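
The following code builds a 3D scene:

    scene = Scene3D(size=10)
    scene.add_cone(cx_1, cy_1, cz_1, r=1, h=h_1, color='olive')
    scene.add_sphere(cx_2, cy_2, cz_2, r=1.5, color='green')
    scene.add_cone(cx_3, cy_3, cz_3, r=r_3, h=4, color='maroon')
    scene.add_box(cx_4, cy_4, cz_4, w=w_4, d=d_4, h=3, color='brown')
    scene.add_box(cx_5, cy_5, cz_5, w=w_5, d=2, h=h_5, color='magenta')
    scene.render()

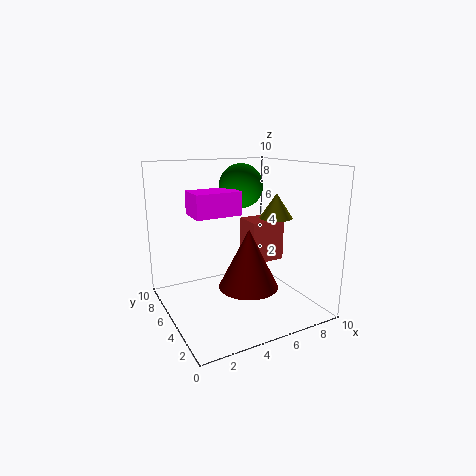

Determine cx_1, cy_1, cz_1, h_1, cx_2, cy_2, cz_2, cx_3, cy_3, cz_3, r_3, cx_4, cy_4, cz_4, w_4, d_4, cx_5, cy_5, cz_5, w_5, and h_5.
cx_1 = 6
cy_1 = 2
cz_1 = 7
h_1 = 1.5
cx_2 = 5.5
cy_2 = 5.5
cz_2 = 8.5
cx_3 = 5
cy_3 = 3.5
cz_3 = 2
r_3 = 2
cx_4 = 6
cy_4 = 4.5
cz_4 = 3
w_4 = 2.5
d_4 = 2
cx_5 = 1.5
cy_5 = 3.5
cz_5 = 7
w_5 = 3
h_5 = 1.5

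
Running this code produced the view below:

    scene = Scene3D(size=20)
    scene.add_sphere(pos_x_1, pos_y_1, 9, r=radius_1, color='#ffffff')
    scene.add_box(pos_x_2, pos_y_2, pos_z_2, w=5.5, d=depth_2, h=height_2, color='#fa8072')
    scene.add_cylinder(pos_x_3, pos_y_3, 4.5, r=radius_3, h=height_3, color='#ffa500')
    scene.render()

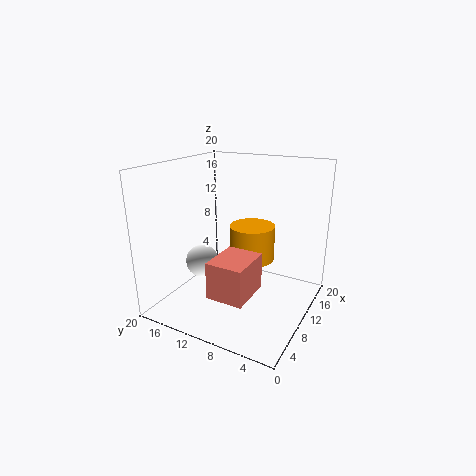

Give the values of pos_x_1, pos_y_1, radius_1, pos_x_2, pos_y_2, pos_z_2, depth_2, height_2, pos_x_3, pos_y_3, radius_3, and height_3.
pos_x_1 = 3.5; pos_y_1 = 11.5; radius_1 = 2; pos_x_2 = 0.5; pos_y_2 = 4.5; pos_z_2 = 6; depth_2 = 4.5; height_2 = 4.5; pos_x_3 = 15.5; pos_y_3 = 10.5; radius_3 = 3.5; height_3 = 5.5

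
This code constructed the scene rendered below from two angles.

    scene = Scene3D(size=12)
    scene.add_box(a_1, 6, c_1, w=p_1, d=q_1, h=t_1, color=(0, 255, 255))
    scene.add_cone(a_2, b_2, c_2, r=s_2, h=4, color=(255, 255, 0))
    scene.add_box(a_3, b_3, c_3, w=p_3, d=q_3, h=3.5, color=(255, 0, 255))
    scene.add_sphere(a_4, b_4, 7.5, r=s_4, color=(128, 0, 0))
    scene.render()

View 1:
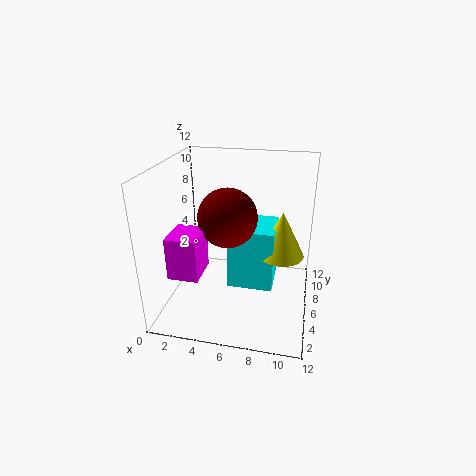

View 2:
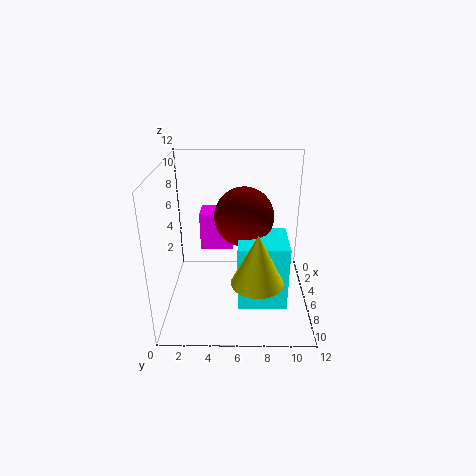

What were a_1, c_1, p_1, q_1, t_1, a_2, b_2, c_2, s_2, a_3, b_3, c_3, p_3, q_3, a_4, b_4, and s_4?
a_1 = 5
c_1 = 1
p_1 = 4
q_1 = 4
t_1 = 5.5
a_2 = 9.5
b_2 = 7.5
c_2 = 4
s_2 = 2
a_3 = 1
b_3 = 2.5
c_3 = 3.5
p_3 = 2.5
q_3 = 3
a_4 = 5
b_4 = 6.5
s_4 = 2.5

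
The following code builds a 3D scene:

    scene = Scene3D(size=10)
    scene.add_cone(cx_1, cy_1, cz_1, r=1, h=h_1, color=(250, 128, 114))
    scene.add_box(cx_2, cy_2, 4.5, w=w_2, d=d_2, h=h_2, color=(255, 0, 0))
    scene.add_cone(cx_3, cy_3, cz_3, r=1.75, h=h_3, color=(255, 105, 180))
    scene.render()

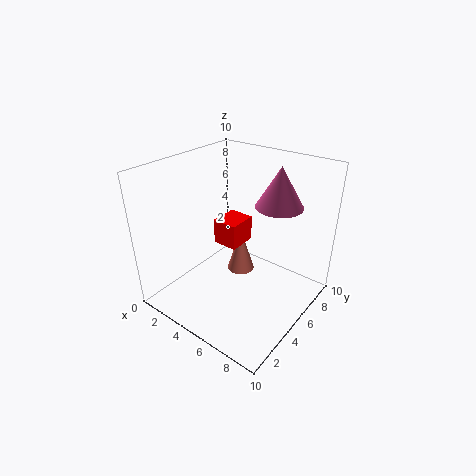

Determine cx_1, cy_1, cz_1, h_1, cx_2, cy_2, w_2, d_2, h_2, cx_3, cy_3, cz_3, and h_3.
cx_1 = 4.5, cy_1 = 6, cz_1 = 1.75, h_1 = 3.25, cx_2 = 3.5, cy_2 = 4.25, w_2 = 1.75, d_2 = 2, h_2 = 1.75, cx_3 = 6.25, cy_3 = 8.25, cz_3 = 6.5, h_3 = 3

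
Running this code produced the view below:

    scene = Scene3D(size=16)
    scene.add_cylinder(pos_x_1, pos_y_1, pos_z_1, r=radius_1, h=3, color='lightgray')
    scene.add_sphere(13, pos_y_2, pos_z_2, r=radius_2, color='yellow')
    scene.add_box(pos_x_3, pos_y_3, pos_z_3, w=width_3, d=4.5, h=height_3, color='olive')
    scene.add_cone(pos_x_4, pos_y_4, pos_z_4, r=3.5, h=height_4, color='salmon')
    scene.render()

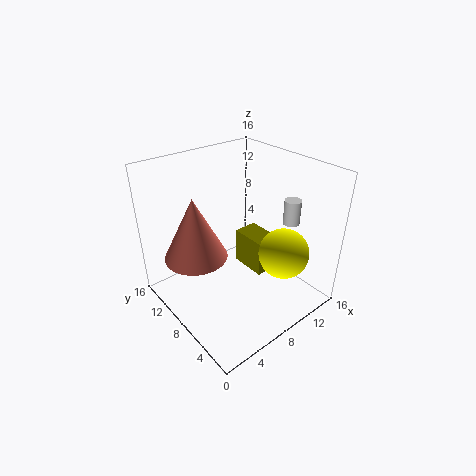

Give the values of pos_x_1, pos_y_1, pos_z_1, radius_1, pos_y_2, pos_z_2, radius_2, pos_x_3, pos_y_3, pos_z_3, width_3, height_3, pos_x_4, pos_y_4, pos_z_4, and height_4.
pos_x_1 = 15; pos_y_1 = 6.5; pos_z_1 = 8; radius_1 = 1; pos_y_2 = 5.5; pos_z_2 = 5; radius_2 = 3; pos_x_3 = 11; pos_y_3 = 7.5; pos_z_3 = 1.5; width_3 = 3; height_3 = 4.5; pos_x_4 = 4; pos_y_4 = 10.5; pos_z_4 = 6; height_4 = 7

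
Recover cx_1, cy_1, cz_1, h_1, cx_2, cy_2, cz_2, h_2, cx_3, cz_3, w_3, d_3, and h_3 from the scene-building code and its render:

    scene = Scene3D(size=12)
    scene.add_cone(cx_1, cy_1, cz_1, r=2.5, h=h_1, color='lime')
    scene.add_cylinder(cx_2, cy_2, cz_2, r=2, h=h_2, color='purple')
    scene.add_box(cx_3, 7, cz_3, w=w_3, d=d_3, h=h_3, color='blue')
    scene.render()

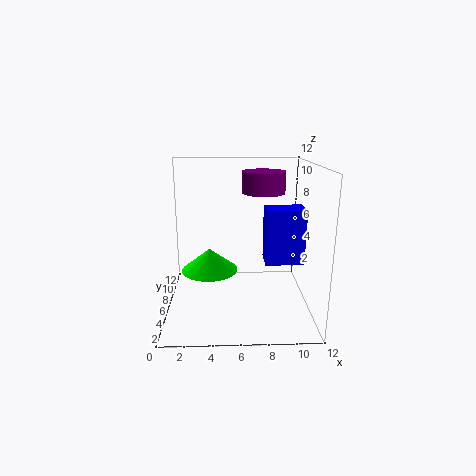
cx_1 = 3.5, cy_1 = 7.5, cz_1 = 2.5, h_1 = 2, cx_2 = 8.5, cy_2 = 10, cz_2 = 9, h_2 = 2, cx_3 = 8.5, cz_3 = 3, w_3 = 3.5, d_3 = 2.5, h_3 = 5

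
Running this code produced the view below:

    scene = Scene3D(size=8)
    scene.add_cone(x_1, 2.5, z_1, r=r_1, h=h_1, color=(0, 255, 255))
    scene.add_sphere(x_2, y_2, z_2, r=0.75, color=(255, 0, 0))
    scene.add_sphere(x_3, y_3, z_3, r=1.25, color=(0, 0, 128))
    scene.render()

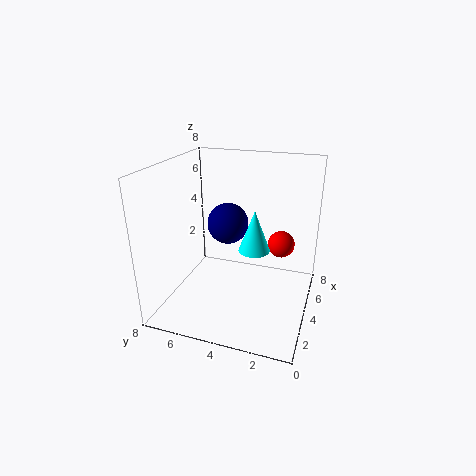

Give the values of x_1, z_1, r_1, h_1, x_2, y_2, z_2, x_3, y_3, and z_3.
x_1 = 2
z_1 = 4.5
r_1 = 0.75
h_1 = 2
x_2 = 5
y_2 = 1.75
z_2 = 3.5
x_3 = 5.75
y_3 = 5.25
z_3 = 4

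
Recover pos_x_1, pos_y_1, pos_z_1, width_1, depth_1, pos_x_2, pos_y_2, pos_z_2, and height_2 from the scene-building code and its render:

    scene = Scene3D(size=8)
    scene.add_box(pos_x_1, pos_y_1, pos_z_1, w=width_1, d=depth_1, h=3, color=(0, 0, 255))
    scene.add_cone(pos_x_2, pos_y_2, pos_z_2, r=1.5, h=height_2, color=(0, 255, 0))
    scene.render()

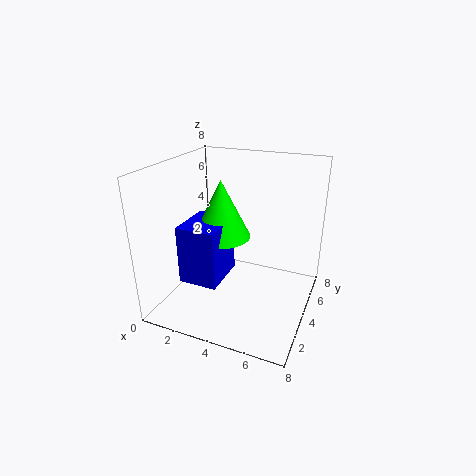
pos_x_1 = 2; pos_y_1 = 1; pos_z_1 = 2.5; width_1 = 2; depth_1 = 2.5; pos_x_2 = 3.5; pos_y_2 = 3; pos_z_2 = 4.5; height_2 = 3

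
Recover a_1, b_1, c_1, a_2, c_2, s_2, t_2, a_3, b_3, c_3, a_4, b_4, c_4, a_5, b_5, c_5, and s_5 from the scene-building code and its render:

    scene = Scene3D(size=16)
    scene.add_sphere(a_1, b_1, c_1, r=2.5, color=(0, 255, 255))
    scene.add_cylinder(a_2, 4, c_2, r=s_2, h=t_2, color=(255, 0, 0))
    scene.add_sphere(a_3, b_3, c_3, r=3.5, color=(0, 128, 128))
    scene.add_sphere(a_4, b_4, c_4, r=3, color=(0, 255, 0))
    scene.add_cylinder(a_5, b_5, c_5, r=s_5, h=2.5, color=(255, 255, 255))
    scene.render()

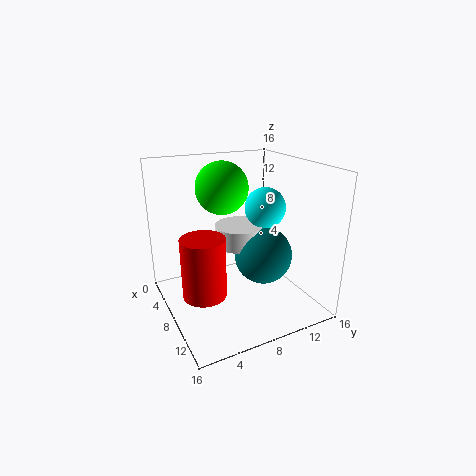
a_1 = 5.5; b_1 = 13; c_1 = 10; a_2 = 7.5; c_2 = 1.5; s_2 = 2.5; t_2 = 7; a_3 = 7; b_3 = 12; c_3 = 4.5; a_4 = 5; b_4 = 7.5; c_4 = 13; a_5 = 4.5; b_5 = 10; c_5 = 5.5; s_5 = 3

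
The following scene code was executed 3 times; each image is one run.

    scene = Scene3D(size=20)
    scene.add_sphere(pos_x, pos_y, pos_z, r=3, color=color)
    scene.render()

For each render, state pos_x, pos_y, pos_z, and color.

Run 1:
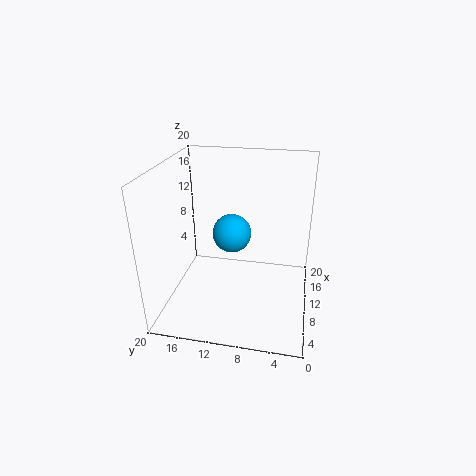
pos_x = 15
pos_y = 12
pos_z = 8
color = 'deepskyblue'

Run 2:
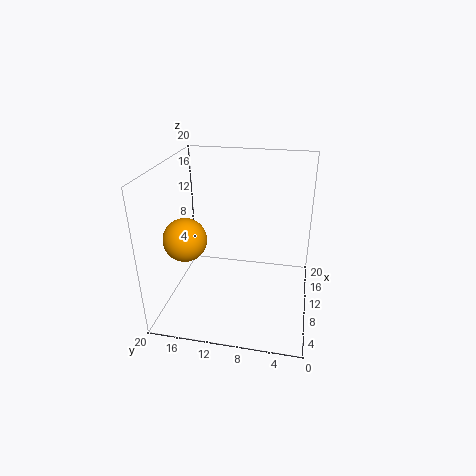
pos_x = 8
pos_y = 17
pos_z = 10
color = 'orange'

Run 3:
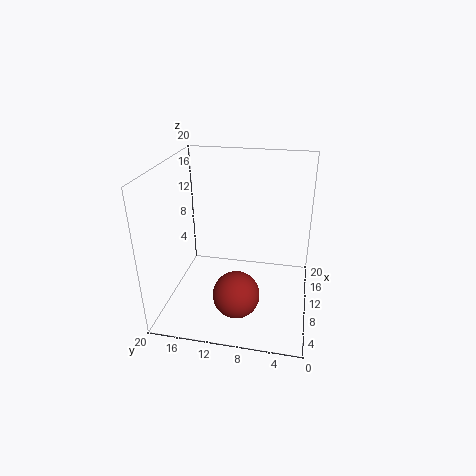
pos_x = 4
pos_y = 9
pos_z = 5
color = 'brown'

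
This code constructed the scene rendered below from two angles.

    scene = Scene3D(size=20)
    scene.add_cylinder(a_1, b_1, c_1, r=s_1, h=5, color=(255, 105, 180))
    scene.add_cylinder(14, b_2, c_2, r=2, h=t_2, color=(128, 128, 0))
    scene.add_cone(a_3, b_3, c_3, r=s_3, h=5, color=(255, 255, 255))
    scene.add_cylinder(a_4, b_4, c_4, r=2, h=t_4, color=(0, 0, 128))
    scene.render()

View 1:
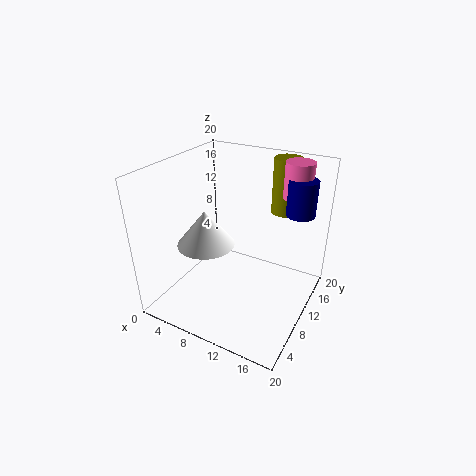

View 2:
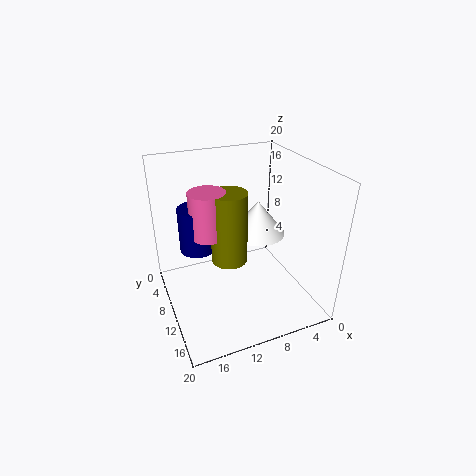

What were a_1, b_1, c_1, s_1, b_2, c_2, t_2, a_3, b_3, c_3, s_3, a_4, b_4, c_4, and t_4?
a_1 = 16
b_1 = 16
c_1 = 15
s_1 = 2
b_2 = 17
c_2 = 12
t_2 = 8
a_3 = 6
b_3 = 8
c_3 = 9
s_3 = 4
a_4 = 17
b_4 = 15
c_4 = 13
t_4 = 5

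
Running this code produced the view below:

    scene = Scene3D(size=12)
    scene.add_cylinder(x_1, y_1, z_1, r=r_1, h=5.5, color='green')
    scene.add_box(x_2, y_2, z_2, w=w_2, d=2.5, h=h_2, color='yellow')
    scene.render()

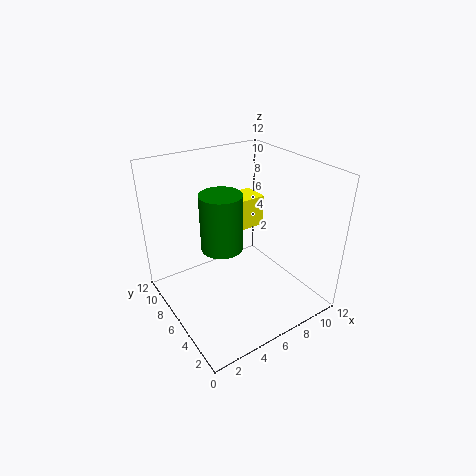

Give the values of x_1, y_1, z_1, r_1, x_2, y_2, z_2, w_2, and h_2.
x_1 = 6.5, y_1 = 9.5, z_1 = 3, r_1 = 2, x_2 = 8.5, y_2 = 9, z_2 = 4.5, w_2 = 2.5, h_2 = 3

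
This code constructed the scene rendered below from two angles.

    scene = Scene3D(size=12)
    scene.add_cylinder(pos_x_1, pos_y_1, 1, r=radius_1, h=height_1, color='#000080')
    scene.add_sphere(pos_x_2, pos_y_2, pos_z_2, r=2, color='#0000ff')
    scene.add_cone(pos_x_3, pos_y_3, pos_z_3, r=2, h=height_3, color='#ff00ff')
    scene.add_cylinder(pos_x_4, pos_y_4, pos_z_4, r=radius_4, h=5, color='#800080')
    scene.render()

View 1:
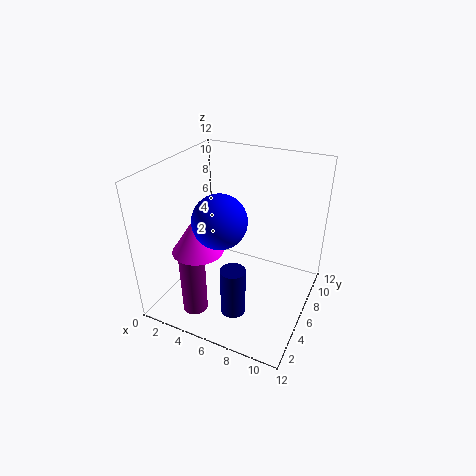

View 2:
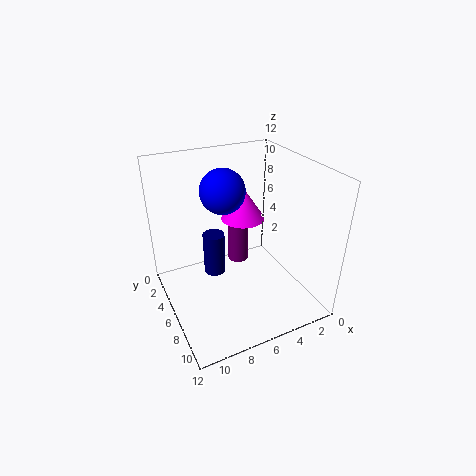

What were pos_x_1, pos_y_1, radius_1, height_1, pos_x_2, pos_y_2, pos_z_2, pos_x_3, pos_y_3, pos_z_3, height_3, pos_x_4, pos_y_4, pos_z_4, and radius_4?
pos_x_1 = 7
pos_y_1 = 3
radius_1 = 1
height_1 = 4
pos_x_2 = 6
pos_y_2 = 3
pos_z_2 = 9
pos_x_3 = 4
pos_y_3 = 3
pos_z_3 = 6
height_3 = 3
pos_x_4 = 4
pos_y_4 = 2
pos_z_4 = 1
radius_4 = 1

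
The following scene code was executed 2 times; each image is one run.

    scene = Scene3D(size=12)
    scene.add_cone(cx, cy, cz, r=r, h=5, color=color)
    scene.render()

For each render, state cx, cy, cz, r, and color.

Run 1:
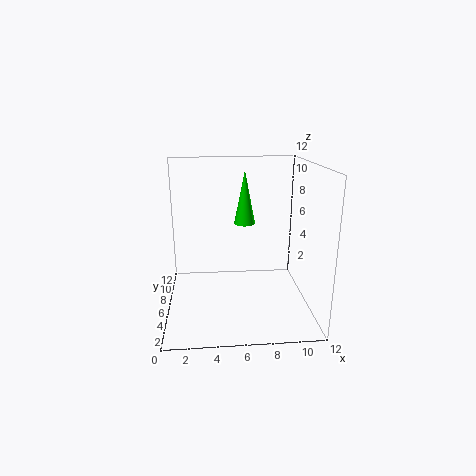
cx = 7
cy = 10
cz = 6
r = 1
color = 'lime'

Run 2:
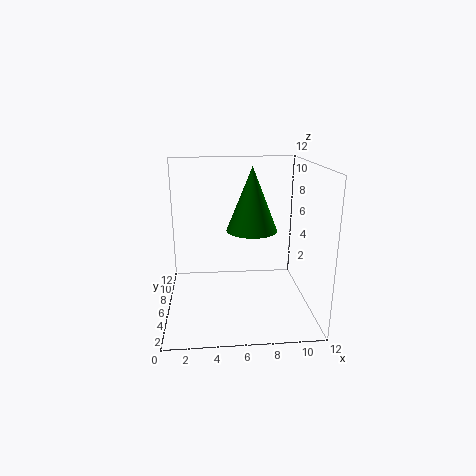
cx = 7
cy = 5
cz = 7
r = 2
color = 'green'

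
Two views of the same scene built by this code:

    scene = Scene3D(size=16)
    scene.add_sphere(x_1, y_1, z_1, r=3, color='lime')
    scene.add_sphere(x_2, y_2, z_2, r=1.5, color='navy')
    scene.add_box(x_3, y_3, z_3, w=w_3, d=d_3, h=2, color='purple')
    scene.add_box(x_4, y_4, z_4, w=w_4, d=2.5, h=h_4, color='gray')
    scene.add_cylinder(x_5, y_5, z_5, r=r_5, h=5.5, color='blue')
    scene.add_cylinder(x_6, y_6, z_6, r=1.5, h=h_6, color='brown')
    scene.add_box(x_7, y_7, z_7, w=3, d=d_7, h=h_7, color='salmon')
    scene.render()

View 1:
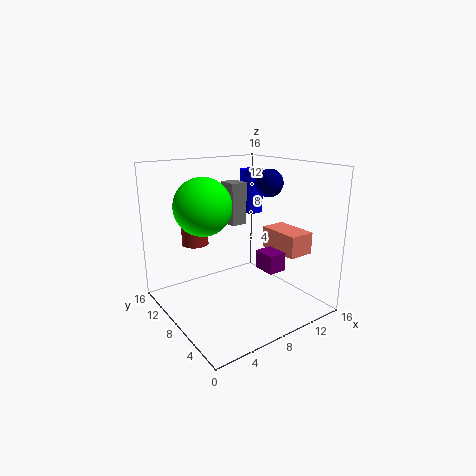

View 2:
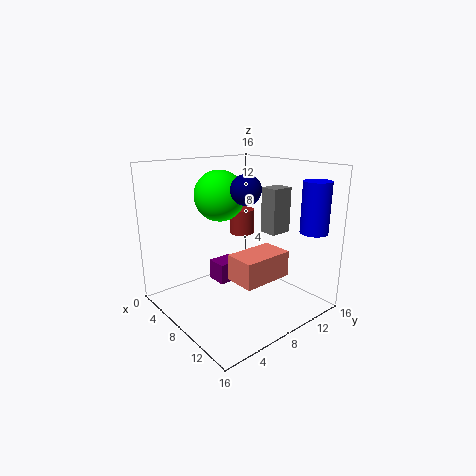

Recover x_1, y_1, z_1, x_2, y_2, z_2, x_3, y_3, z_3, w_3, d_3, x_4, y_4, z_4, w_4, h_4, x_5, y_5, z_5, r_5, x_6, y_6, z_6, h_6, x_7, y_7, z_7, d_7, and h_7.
x_1 = 4
y_1 = 8.5
z_1 = 12
x_2 = 11
y_2 = 6.5
z_2 = 14
x_3 = 9
y_3 = 3.5
z_3 = 5
w_3 = 2
d_3 = 2.5
x_4 = 9
y_4 = 10.5
z_4 = 8.5
w_4 = 2
h_4 = 5
x_5 = 14
y_5 = 13.5
z_5 = 9
r_5 = 1.5
x_6 = 4.5
y_6 = 11.5
z_6 = 7
h_6 = 3
x_7 = 12
y_7 = 3.5
z_7 = 6
d_7 = 5
h_7 = 2.5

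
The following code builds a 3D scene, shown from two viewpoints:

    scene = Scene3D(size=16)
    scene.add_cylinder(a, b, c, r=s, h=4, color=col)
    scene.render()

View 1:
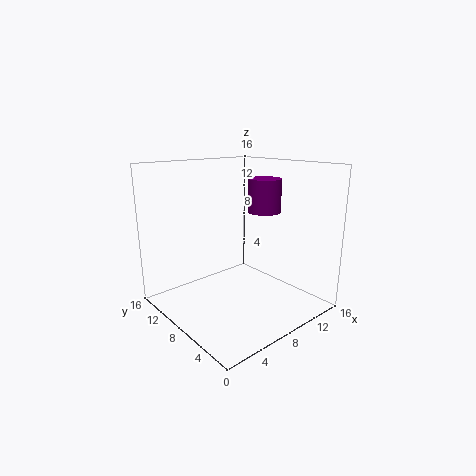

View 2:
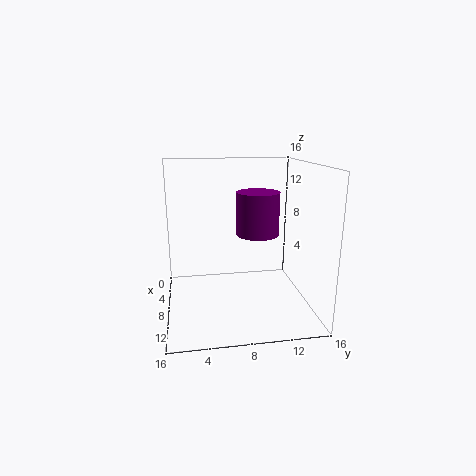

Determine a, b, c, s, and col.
a = 13, b = 9, c = 10, s = 2, col = 'purple'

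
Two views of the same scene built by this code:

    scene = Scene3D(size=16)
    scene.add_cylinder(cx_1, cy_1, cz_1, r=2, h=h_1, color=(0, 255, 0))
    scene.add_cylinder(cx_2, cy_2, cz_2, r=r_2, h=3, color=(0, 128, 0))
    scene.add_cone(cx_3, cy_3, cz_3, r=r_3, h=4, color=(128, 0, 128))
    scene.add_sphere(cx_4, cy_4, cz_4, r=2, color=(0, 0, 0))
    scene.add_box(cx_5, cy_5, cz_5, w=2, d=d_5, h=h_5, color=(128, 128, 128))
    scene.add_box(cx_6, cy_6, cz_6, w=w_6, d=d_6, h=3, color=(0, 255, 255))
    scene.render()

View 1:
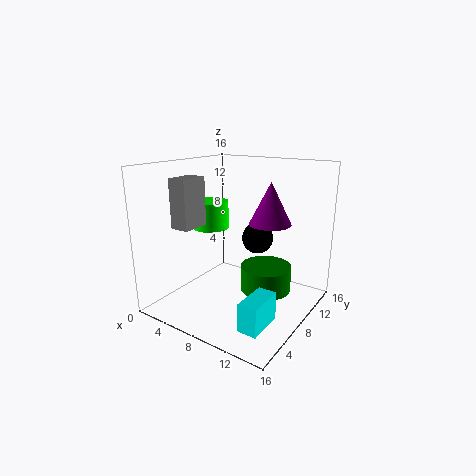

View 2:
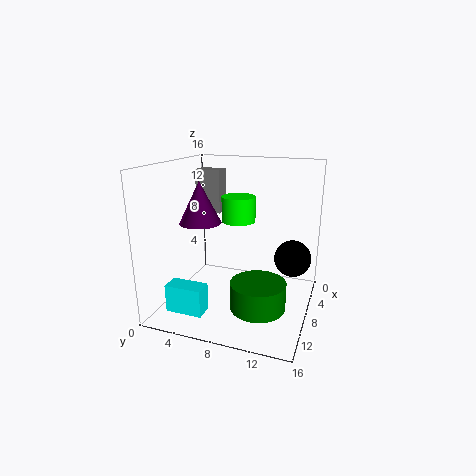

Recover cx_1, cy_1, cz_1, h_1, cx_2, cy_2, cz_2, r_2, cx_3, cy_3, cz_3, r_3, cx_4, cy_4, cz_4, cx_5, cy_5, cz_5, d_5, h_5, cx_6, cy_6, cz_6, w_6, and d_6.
cx_1 = 5, cy_1 = 7, cz_1 = 9, h_1 = 3, cx_2 = 10, cy_2 = 11, cz_2 = 1, r_2 = 3, cx_3 = 13, cy_3 = 6, cz_3 = 11, r_3 = 2, cx_4 = 7, cy_4 = 14, cz_4 = 6, cx_5 = 4, cy_5 = 2, cz_5 = 10, d_5 = 3, h_5 = 5, cx_6 = 12, cy_6 = 2, cz_6 = 1, w_6 = 2, d_6 = 4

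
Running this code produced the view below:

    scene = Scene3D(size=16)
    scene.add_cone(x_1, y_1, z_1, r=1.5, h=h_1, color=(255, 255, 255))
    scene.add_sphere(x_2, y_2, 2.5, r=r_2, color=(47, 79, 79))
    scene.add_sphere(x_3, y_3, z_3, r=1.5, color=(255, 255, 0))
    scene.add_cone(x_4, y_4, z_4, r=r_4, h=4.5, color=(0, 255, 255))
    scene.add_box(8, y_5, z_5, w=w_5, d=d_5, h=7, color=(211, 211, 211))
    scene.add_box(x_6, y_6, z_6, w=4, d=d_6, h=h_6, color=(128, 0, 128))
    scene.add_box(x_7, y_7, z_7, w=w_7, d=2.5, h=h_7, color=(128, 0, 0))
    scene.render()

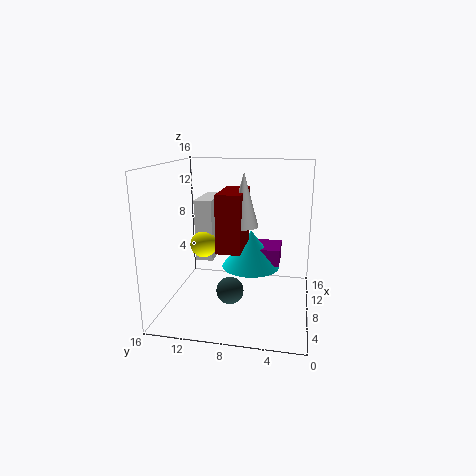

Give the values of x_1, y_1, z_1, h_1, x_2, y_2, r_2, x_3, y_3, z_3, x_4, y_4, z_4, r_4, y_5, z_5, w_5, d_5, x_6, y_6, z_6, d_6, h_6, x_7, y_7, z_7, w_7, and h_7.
x_1 = 6, y_1 = 7, z_1 = 10, h_1 = 5.5, x_2 = 6, y_2 = 8.5, r_2 = 1.5, x_3 = 8, y_3 = 12, z_3 = 7, x_4 = 11, y_4 = 7, z_4 = 3.5, r_4 = 3.5, y_5 = 11, z_5 = 5, w_5 = 5.5, d_5 = 2, x_6 = 10, y_6 = 3.5, z_6 = 4, d_6 = 4.5, h_6 = 2, x_7 = 4, y_7 = 7, z_7 = 7.5, w_7 = 5.5, h_7 = 6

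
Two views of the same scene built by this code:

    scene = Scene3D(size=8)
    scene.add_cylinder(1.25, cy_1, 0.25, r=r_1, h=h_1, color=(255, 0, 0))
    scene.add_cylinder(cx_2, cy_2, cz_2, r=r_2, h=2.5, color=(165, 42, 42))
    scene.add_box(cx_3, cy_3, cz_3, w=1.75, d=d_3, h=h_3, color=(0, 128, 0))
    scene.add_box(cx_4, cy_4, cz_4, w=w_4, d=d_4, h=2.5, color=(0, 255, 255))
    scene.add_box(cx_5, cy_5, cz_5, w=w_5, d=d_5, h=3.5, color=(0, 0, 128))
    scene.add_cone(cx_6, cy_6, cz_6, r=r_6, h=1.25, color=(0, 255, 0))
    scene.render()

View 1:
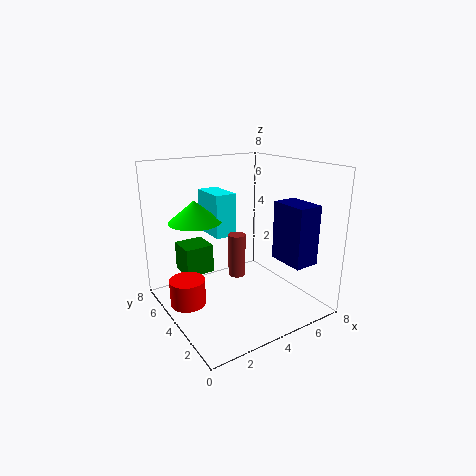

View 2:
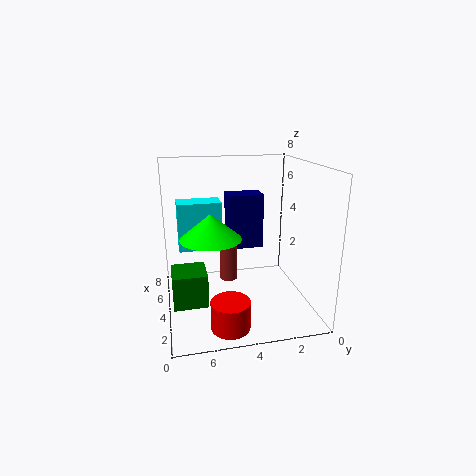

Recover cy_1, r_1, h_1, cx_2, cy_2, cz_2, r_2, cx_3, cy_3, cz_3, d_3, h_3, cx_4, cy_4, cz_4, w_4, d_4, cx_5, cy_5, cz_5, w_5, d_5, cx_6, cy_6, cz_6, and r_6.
cy_1 = 5; r_1 = 1; h_1 = 1.5; cx_2 = 4.25; cy_2 = 4.5; cz_2 = 1.5; r_2 = 0.5; cx_3 = 1.75; cy_3 = 6; cz_3 = 1.25; d_3 = 1.75; h_3 = 1.75; cx_4 = 3.25; cy_4 = 5; cz_4 = 3.75; w_4 = 1.25; d_4 = 2.25; cx_5 = 6.5; cy_5 = 1.75; cz_5 = 2.25; w_5 = 1.5; d_5 = 2.25; cx_6 = 2.25; cy_6 = 5.75; cz_6 = 4.75; r_6 = 1.5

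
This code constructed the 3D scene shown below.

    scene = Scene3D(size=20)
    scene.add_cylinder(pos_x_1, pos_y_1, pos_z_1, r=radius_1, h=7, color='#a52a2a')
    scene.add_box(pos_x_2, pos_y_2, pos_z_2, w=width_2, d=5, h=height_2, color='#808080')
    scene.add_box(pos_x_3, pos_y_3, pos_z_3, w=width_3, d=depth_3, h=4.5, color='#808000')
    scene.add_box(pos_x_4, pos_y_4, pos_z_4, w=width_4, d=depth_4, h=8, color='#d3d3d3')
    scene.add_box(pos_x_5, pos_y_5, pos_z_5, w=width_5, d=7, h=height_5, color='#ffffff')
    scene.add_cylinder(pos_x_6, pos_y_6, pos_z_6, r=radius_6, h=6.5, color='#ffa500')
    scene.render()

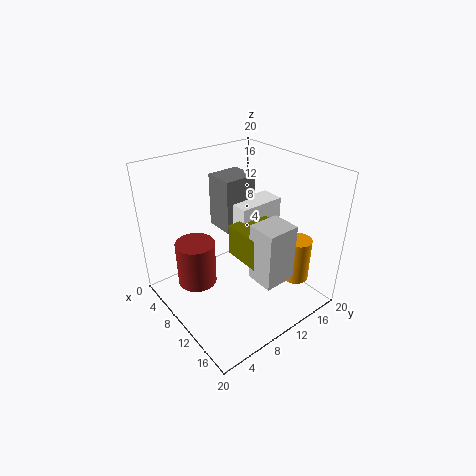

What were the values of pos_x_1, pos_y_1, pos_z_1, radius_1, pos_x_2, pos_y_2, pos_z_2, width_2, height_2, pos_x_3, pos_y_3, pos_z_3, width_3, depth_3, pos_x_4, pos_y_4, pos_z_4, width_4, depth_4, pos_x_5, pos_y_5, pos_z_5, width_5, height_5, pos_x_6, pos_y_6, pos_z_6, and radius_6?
pos_x_1 = 4
pos_y_1 = 6.5
pos_z_1 = 0.5
radius_1 = 3
pos_x_2 = 2.5
pos_y_2 = 10.5
pos_z_2 = 9
width_2 = 4.5
height_2 = 8
pos_x_3 = 8.5
pos_y_3 = 9.5
pos_z_3 = 7
width_3 = 5.5
depth_3 = 6
pos_x_4 = 13
pos_y_4 = 9.5
pos_z_4 = 5.5
width_4 = 4
depth_4 = 4.5
pos_x_5 = 6
pos_y_5 = 11.5
pos_z_5 = 9
width_5 = 3.5
height_5 = 4.5
pos_x_6 = 14.5
pos_y_6 = 17.5
pos_z_6 = 2.5
radius_6 = 2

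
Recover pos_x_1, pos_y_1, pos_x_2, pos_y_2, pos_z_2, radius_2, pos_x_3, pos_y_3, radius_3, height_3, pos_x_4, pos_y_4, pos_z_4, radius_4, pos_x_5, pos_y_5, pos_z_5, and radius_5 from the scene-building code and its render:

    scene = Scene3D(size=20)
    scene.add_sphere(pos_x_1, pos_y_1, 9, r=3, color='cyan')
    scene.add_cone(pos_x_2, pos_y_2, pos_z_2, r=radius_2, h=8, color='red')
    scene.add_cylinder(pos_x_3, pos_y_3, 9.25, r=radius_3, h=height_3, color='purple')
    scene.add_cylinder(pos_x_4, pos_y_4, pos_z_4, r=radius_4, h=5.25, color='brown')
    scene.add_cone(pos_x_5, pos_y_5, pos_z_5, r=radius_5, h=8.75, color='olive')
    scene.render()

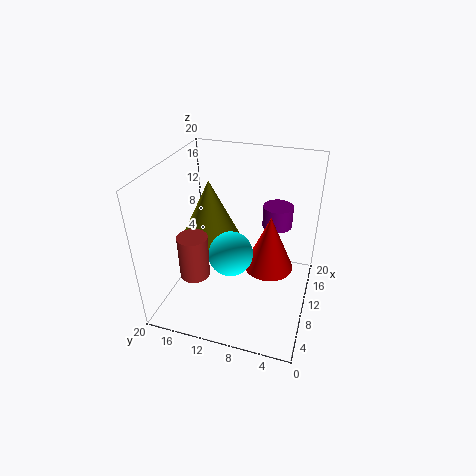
pos_x_1 = 7.5, pos_y_1 = 10.25, pos_x_2 = 11.25, pos_y_2 = 5.75, pos_z_2 = 5.25, radius_2 = 3.5, pos_x_3 = 16.25, pos_y_3 = 5.75, radius_3 = 2.25, height_3 = 3.25, pos_x_4 = 1.75, pos_y_4 = 12.75, pos_z_4 = 9.5, radius_4 = 1.75, pos_x_5 = 10, pos_y_5 = 14, pos_z_5 = 9.25, radius_5 = 4.25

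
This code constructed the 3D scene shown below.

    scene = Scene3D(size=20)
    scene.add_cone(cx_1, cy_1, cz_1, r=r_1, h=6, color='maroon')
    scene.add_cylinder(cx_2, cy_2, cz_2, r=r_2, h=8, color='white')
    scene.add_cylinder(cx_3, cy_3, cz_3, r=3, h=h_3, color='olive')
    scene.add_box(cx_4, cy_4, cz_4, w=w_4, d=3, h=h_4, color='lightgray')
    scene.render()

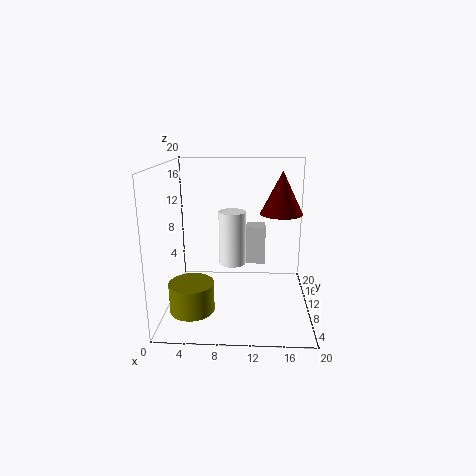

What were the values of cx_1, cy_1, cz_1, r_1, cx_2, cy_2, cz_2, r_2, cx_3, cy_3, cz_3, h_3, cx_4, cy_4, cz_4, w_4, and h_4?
cx_1 = 16
cy_1 = 12
cz_1 = 13
r_1 = 3
cx_2 = 9
cy_2 = 13
cz_2 = 5
r_2 = 2
cx_3 = 4
cy_3 = 6
cz_3 = 1
h_3 = 4
cx_4 = 11
cy_4 = 15
cz_4 = 4
w_4 = 3
h_4 = 6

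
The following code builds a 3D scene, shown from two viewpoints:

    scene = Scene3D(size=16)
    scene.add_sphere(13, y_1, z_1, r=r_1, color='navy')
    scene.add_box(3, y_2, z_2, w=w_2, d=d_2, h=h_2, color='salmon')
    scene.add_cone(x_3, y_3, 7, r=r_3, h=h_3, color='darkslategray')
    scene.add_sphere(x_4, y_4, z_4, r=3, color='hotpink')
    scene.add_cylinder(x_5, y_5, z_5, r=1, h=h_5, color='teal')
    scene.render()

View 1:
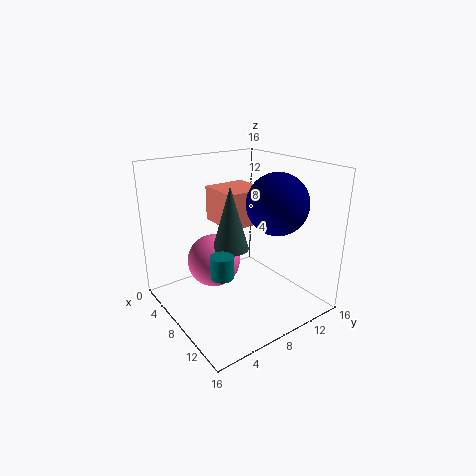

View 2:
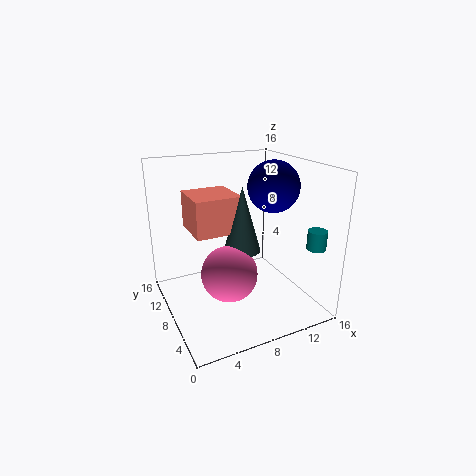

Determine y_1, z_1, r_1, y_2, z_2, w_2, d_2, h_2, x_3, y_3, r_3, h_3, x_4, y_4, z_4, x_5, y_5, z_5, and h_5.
y_1 = 9
z_1 = 13
r_1 = 3
y_2 = 7
z_2 = 9
w_2 = 5
d_2 = 5
h_2 = 4
x_3 = 8
y_3 = 7
r_3 = 2
h_3 = 7
x_4 = 6
y_4 = 6
z_4 = 5
x_5 = 14
y_5 = 2
z_5 = 8
h_5 = 2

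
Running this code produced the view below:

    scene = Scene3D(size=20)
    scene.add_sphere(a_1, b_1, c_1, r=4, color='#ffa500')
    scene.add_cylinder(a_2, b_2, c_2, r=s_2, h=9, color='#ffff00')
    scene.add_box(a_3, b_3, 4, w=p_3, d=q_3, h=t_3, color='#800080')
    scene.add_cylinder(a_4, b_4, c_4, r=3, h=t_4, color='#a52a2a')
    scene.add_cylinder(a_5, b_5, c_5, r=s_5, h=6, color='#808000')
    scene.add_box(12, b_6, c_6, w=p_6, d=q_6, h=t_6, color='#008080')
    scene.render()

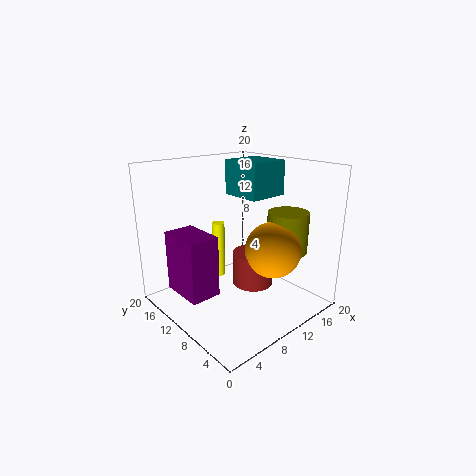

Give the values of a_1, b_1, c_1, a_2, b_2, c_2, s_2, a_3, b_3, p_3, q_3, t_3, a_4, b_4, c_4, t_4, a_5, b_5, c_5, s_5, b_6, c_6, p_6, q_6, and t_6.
a_1 = 14, b_1 = 7, c_1 = 8, a_2 = 12, b_2 = 17, c_2 = 1, s_2 = 1, a_3 = 1, b_3 = 8, p_3 = 4, q_3 = 6, t_3 = 8, a_4 = 13, b_4 = 10, c_4 = 2, t_4 = 5, a_5 = 17, b_5 = 7, c_5 = 7, s_5 = 3, b_6 = 9, c_6 = 15, p_6 = 6, q_6 = 6, t_6 = 5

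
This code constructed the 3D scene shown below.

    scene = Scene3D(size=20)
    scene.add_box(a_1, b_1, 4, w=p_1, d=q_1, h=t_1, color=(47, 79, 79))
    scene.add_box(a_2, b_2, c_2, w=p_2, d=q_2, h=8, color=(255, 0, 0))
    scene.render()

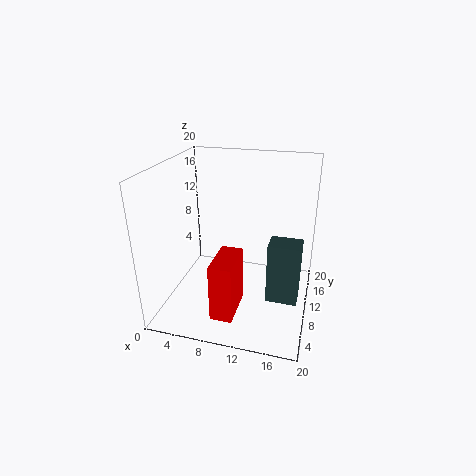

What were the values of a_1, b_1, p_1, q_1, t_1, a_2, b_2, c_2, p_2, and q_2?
a_1 = 15
b_1 = 5
p_1 = 4
q_1 = 3
t_1 = 8
a_2 = 8
b_2 = 3
c_2 = 1
p_2 = 3
q_2 = 6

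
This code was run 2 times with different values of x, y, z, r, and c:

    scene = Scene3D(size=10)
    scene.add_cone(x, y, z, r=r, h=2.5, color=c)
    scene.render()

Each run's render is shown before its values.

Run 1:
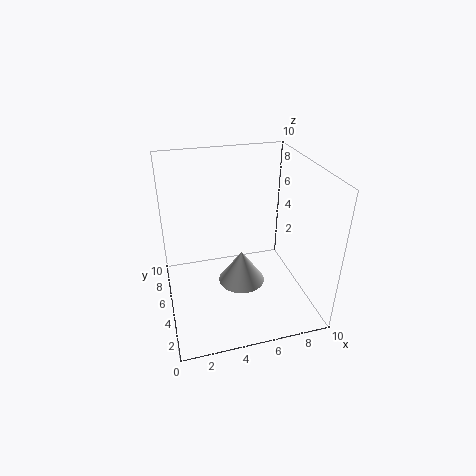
x = 5.5; y = 5.75; z = 0.75; r = 1.75; c = 'lightgray'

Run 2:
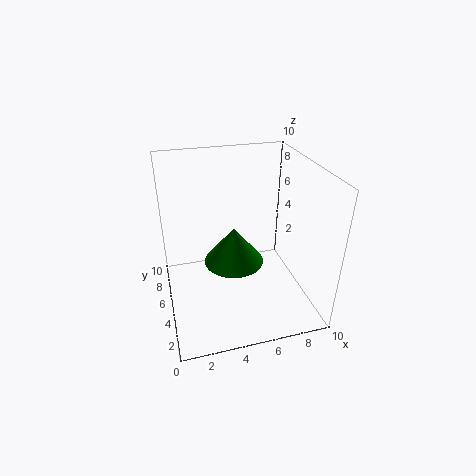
x = 4.5; y = 4.25; z = 3.75; r = 2; c = 'green'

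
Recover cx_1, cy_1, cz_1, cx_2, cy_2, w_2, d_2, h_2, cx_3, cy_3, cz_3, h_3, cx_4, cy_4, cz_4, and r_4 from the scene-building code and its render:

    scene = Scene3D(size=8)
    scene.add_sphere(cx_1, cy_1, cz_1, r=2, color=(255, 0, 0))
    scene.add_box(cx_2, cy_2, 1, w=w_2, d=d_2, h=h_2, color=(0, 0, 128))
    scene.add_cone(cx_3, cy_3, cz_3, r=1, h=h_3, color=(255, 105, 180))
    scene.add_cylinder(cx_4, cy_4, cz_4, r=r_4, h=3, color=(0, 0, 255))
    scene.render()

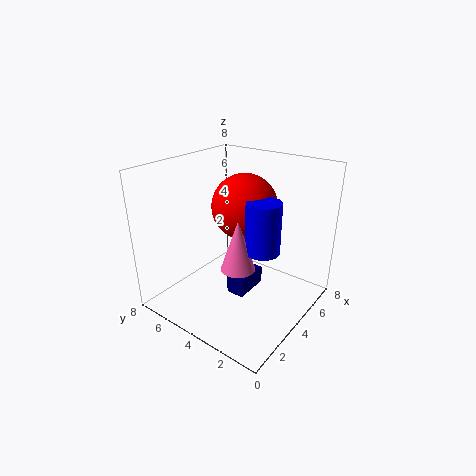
cx_1 = 6, cy_1 = 5, cz_1 = 5, cx_2 = 3, cy_2 = 3, w_2 = 2, d_2 = 1, h_2 = 1, cx_3 = 4, cy_3 = 4, cz_3 = 2, h_3 = 3, cx_4 = 5, cy_4 = 3, cz_4 = 3, r_4 = 1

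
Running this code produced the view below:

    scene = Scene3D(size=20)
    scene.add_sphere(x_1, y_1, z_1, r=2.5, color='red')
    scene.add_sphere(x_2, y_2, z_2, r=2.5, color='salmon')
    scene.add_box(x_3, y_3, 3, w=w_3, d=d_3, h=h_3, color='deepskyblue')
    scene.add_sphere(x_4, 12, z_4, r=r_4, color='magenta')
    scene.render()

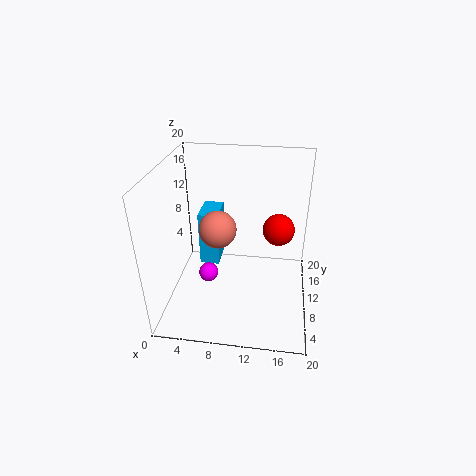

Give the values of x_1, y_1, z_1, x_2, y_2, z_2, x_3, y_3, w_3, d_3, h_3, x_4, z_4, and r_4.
x_1 = 15.5
y_1 = 16.5
z_1 = 8
x_2 = 7.5
y_2 = 8.5
z_2 = 12
x_3 = 3.5
y_3 = 13
w_3 = 3
d_3 = 5
h_3 = 8.5
x_4 = 5
z_4 = 2
r_4 = 1.5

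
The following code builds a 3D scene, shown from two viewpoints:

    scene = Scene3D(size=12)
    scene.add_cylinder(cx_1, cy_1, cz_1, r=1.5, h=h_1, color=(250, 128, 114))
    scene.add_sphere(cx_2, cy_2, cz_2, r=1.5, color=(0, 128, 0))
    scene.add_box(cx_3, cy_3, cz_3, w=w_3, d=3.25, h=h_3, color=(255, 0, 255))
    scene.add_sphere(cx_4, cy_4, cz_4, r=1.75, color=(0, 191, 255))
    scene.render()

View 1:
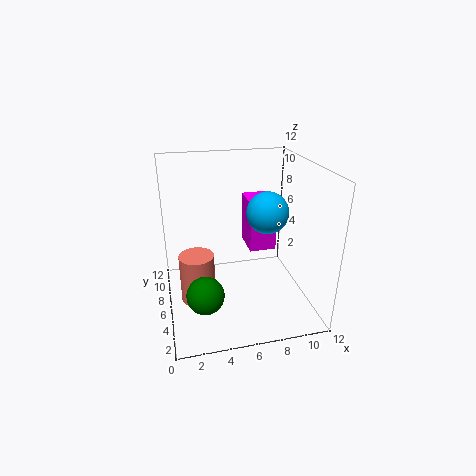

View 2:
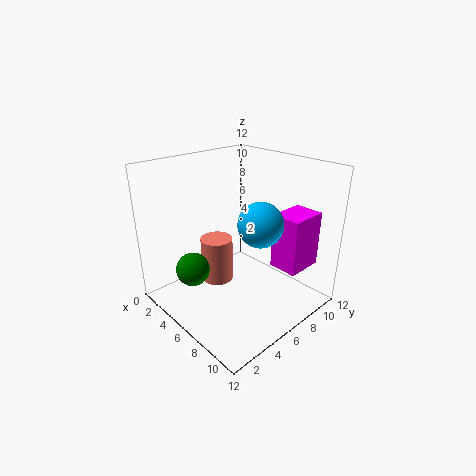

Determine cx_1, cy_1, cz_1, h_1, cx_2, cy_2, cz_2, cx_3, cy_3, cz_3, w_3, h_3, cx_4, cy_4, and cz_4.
cx_1 = 2.5; cy_1 = 6.5; cz_1 = 0.25; h_1 = 4.25; cx_2 = 2.75; cy_2 = 3.5; cz_2 = 2.5; cx_3 = 7.75; cy_3 = 8.25; cz_3 = 3.25; w_3 = 2.5; h_3 = 4.75; cx_4 = 8.5; cy_4 = 6; cz_4 = 8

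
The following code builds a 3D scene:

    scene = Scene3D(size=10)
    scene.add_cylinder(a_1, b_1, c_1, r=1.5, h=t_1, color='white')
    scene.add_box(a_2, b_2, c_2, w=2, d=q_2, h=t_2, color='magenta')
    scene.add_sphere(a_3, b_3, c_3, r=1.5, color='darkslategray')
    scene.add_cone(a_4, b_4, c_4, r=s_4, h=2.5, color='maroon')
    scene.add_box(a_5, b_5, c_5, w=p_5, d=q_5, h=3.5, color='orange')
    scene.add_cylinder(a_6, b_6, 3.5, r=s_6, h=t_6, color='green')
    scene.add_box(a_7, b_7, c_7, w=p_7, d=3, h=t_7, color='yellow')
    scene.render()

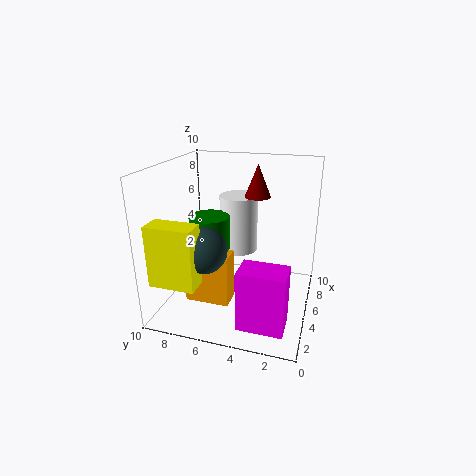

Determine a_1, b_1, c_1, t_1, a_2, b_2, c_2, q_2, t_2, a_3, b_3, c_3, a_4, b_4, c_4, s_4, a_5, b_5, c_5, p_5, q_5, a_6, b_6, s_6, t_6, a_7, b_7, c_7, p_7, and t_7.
a_1 = 8.5, b_1 = 6, c_1 = 2.5, t_1 = 4.5, a_2 = 1, b_2 = 1, c_2 = 0.5, q_2 = 3, t_2 = 4, a_3 = 2.5, b_3 = 6.5, c_3 = 5, a_4 = 8.5, b_4 = 4.5, c_4 = 7, s_4 = 1, a_5 = 2.5, b_5 = 5, c_5 = 1, p_5 = 1.5, q_5 = 3, a_6 = 6, b_6 = 7.5, s_6 = 1.5, t_6 = 2.5, a_7 = 0.5, b_7 = 6.5, c_7 = 3, p_7 = 1.5, t_7 = 4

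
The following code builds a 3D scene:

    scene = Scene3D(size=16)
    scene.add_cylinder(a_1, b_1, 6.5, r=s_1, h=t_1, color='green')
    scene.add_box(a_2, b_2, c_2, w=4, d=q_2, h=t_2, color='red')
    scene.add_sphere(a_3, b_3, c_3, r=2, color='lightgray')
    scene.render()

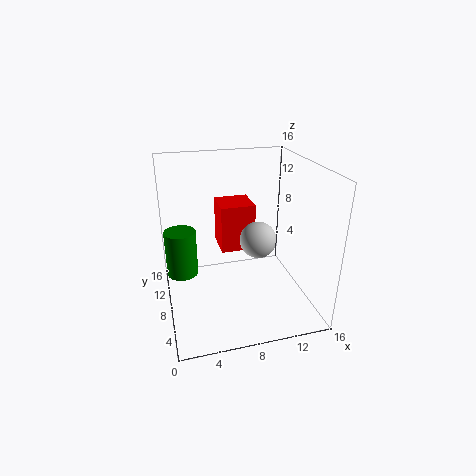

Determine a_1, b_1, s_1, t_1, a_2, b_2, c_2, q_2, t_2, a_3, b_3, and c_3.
a_1 = 1.5, b_1 = 5, s_1 = 1.5, t_1 = 4.5, a_2 = 6.5, b_2 = 9.5, c_2 = 5.5, q_2 = 4, t_2 = 5.5, a_3 = 10, b_3 = 7, c_3 = 8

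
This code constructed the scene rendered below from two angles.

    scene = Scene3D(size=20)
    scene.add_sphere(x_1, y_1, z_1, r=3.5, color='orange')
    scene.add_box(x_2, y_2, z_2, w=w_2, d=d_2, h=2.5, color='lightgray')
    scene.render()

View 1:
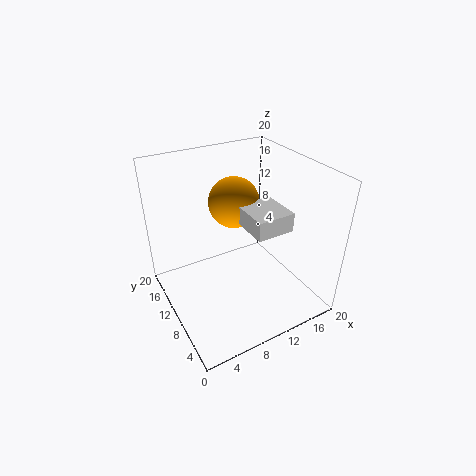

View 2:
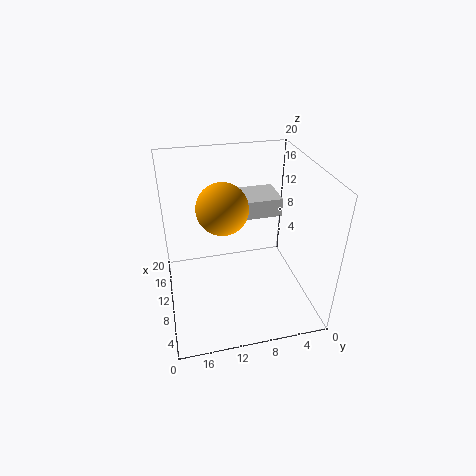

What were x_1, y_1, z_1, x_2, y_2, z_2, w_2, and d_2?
x_1 = 10.5
y_1 = 12
z_1 = 14.5
x_2 = 9.5
y_2 = 4
z_2 = 13
w_2 = 5
d_2 = 5.5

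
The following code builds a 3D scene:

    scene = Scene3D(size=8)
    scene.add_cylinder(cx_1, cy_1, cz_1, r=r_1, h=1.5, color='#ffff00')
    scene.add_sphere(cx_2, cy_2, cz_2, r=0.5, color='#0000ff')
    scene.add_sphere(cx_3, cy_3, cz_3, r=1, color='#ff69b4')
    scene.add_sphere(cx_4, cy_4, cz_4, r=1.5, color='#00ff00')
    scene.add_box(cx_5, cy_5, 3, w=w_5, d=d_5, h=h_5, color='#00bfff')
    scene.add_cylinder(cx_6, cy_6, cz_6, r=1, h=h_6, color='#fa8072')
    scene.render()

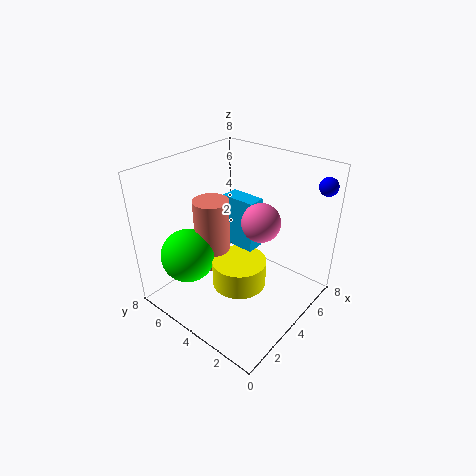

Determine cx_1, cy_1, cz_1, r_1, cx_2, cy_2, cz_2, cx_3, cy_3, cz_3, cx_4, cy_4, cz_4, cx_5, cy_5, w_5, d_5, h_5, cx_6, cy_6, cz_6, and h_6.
cx_1 = 3.5; cy_1 = 3.5; cz_1 = 1.5; r_1 = 1.5; cx_2 = 7; cy_2 = 0.5; cz_2 = 7; cx_3 = 4; cy_3 = 2.5; cz_3 = 5.5; cx_4 = 2; cy_4 = 6; cz_4 = 3; cx_5 = 4.5; cy_5 = 3.5; w_5 = 1; d_5 = 2; h_5 = 3; cx_6 = 3.5; cy_6 = 5.5; cz_6 = 2; h_6 = 4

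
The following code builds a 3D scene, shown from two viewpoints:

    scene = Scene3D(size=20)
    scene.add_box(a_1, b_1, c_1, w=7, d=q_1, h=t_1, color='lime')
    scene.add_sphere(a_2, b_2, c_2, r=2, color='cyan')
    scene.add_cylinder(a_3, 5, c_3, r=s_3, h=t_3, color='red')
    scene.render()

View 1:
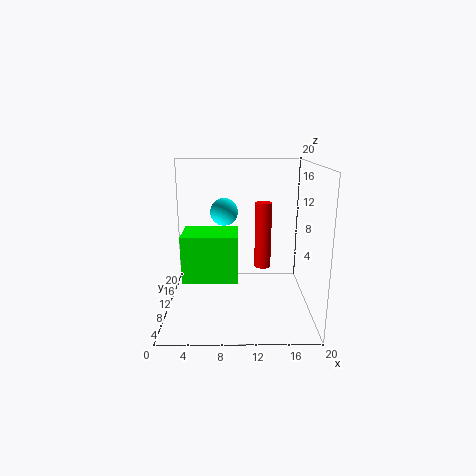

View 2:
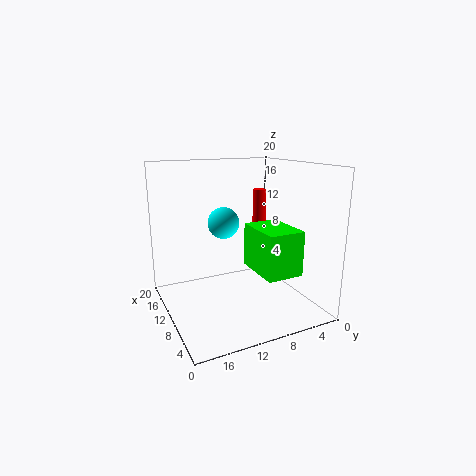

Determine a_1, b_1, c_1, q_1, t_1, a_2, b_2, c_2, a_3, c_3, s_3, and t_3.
a_1 = 3
b_1 = 4
c_1 = 6
q_1 = 5
t_1 = 6
a_2 = 8
b_2 = 13
c_2 = 13
a_3 = 13
c_3 = 8
s_3 = 1
t_3 = 8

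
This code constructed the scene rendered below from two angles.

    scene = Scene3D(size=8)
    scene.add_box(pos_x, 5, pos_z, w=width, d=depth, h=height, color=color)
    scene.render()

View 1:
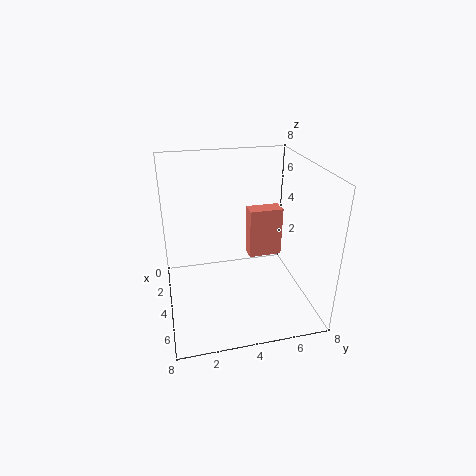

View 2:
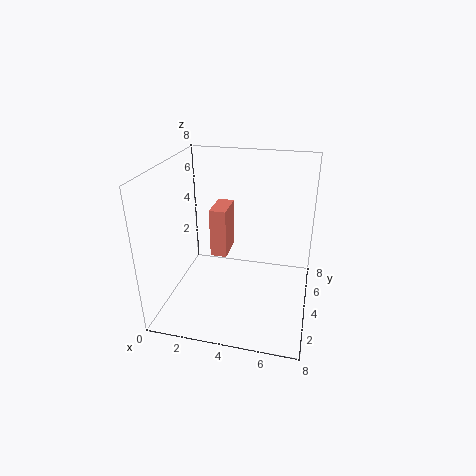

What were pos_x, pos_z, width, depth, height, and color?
pos_x = 2
pos_z = 2
width = 1
depth = 2
height = 3
color = 'salmon'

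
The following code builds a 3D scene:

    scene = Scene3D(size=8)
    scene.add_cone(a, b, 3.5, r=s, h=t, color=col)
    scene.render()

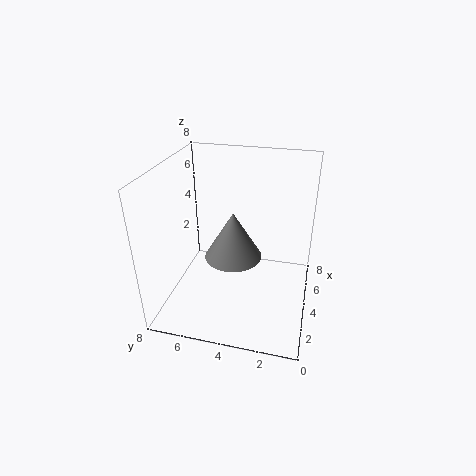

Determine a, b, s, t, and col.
a = 3
b = 4
s = 1.5
t = 2.5
col = 'gray'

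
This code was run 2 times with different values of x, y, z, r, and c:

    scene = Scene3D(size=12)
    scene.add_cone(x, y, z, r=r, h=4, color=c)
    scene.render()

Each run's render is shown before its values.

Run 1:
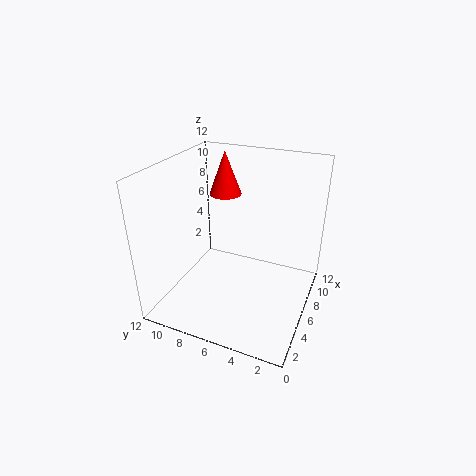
x = 10, y = 9, z = 8, r = 1.5, c = 'red'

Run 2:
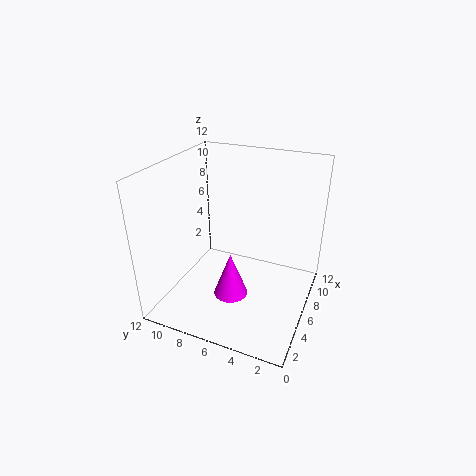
x = 5.5, y = 6.5, z = 0.5, r = 1.5, c = 'magenta'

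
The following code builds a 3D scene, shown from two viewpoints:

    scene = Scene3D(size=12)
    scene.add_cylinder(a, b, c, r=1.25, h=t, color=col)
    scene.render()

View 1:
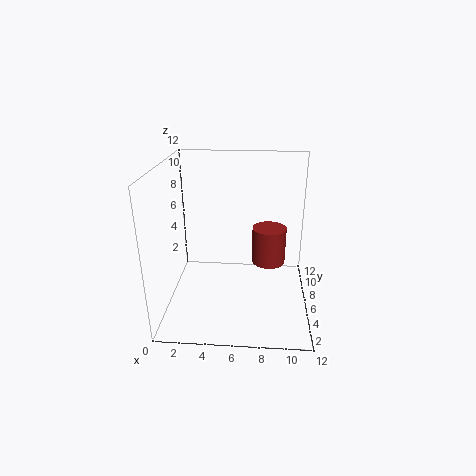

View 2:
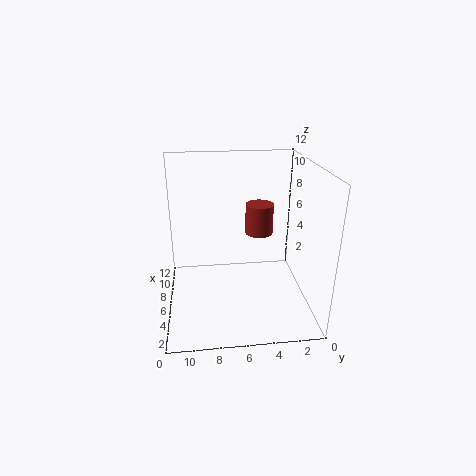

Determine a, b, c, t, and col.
a = 8.5
b = 3.75
c = 5.25
t = 2.75
col = 'brown'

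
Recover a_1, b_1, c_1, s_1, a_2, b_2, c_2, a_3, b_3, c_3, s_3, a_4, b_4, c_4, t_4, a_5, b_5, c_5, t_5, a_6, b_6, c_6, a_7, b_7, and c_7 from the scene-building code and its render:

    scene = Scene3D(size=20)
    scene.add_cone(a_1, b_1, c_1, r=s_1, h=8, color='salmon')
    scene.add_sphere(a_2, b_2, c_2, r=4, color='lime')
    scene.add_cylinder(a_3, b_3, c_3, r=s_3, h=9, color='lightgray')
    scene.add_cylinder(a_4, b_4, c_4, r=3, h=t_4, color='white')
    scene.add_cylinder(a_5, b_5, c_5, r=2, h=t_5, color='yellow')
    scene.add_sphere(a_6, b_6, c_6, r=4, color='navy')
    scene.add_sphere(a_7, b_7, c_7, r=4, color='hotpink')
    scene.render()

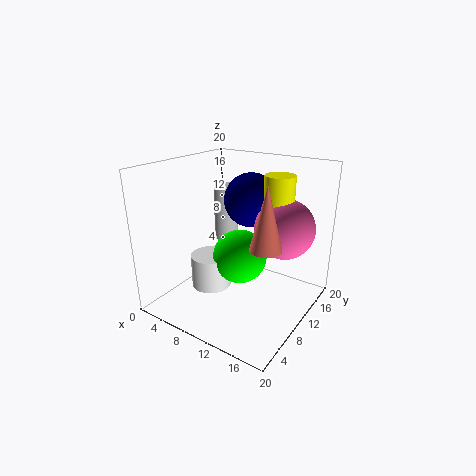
a_1 = 16; b_1 = 7; c_1 = 11; s_1 = 2; a_2 = 9; b_2 = 12; c_2 = 6; a_3 = 3; b_3 = 17; c_3 = 6; s_3 = 2; a_4 = 5; b_4 = 10; c_4 = 1; t_4 = 5; a_5 = 15; b_5 = 12; c_5 = 9; t_5 = 10; a_6 = 9; b_6 = 15; c_6 = 14; a_7 = 16; b_7 = 12; c_7 = 12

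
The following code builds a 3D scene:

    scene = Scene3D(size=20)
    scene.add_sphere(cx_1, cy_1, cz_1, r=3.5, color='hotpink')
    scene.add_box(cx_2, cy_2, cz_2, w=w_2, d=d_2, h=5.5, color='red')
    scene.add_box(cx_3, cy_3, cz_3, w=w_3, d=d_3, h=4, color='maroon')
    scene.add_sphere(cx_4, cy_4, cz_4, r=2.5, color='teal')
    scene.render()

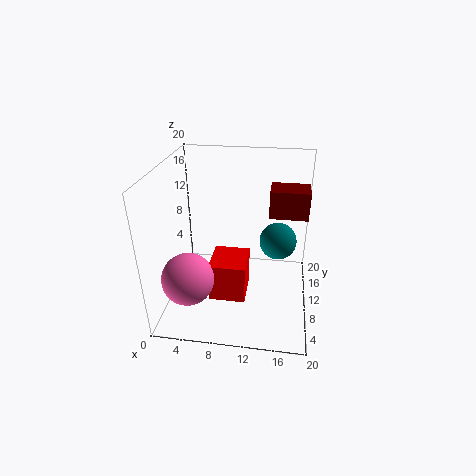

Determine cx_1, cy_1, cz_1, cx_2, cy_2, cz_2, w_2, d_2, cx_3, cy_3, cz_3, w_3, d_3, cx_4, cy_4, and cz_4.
cx_1 = 4
cy_1 = 5
cz_1 = 6
cx_2 = 6.5
cy_2 = 6
cz_2 = 2
w_2 = 5
d_2 = 5.5
cx_3 = 14
cy_3 = 12.5
cz_3 = 12
w_3 = 5.5
d_3 = 4
cx_4 = 15.5
cy_4 = 10
cz_4 = 10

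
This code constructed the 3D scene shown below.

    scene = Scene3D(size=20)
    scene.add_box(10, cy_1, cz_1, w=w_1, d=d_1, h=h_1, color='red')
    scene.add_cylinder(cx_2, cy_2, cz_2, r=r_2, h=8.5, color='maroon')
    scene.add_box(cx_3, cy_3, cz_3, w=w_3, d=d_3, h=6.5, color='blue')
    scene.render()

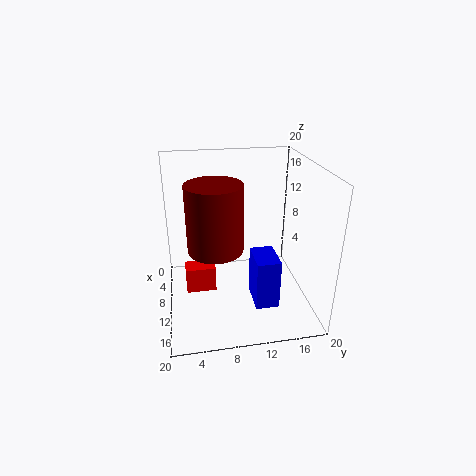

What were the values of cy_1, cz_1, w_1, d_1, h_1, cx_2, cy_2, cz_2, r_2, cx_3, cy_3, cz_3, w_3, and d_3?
cy_1 = 2.5
cz_1 = 3.5
w_1 = 2.5
d_1 = 4
h_1 = 3.5
cx_2 = 13.5
cy_2 = 6.5
cz_2 = 10.5
r_2 = 3.5
cx_3 = 13
cy_3 = 11
cz_3 = 3.5
w_3 = 4.5
d_3 = 3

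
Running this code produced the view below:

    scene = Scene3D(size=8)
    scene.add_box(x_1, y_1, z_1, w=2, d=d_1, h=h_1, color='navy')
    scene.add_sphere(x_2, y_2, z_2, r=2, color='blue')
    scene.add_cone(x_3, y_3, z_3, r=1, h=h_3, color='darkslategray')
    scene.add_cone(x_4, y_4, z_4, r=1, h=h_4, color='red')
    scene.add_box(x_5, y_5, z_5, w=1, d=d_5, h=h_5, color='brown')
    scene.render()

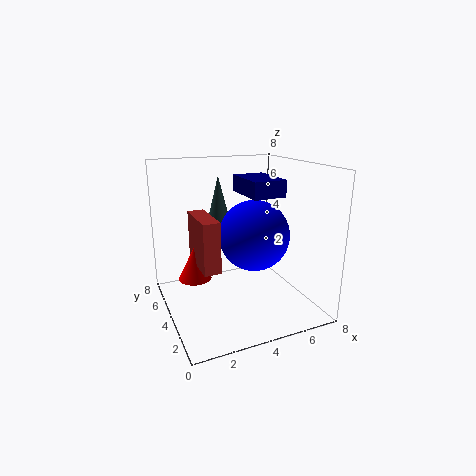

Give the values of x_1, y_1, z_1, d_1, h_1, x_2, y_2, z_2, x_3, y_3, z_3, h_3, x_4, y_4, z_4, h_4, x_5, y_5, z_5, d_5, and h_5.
x_1 = 5
y_1 = 4
z_1 = 6
d_1 = 3
h_1 = 1
x_2 = 5
y_2 = 4
z_2 = 4
x_3 = 4
y_3 = 7
z_3 = 3
h_3 = 4
x_4 = 2
y_4 = 6
z_4 = 1
h_4 = 2
x_5 = 2
y_5 = 4
z_5 = 2
d_5 = 3
h_5 = 3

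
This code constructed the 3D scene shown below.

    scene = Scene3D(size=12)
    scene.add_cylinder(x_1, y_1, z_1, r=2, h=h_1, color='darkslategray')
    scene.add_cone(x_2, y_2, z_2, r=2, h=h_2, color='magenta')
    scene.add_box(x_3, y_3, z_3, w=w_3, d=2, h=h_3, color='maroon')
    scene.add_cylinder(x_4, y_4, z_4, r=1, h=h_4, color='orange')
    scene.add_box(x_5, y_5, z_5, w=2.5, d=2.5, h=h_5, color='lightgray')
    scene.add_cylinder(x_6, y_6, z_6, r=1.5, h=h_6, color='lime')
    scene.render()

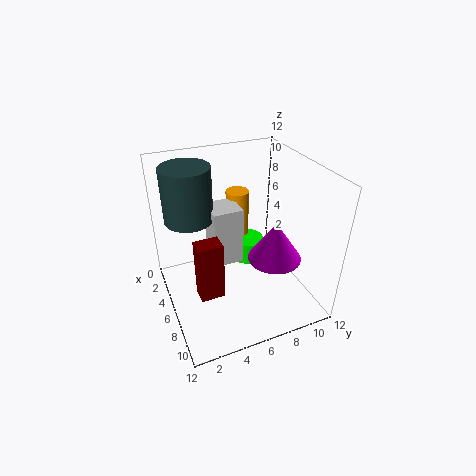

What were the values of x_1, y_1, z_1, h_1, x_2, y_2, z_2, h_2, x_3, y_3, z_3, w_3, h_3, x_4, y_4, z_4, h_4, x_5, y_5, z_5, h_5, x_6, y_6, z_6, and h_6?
x_1 = 4
y_1 = 2.5
z_1 = 7.5
h_1 = 4.5
x_2 = 9.5
y_2 = 7.5
z_2 = 6
h_2 = 3
x_3 = 6.5
y_3 = 2
z_3 = 2
w_3 = 1.5
h_3 = 5
x_4 = 3.5
y_4 = 7
z_4 = 5
h_4 = 4
x_5 = 3.5
y_5 = 4
z_5 = 3.5
h_5 = 5
x_6 = 3.5
y_6 = 8
z_6 = 2
h_6 = 2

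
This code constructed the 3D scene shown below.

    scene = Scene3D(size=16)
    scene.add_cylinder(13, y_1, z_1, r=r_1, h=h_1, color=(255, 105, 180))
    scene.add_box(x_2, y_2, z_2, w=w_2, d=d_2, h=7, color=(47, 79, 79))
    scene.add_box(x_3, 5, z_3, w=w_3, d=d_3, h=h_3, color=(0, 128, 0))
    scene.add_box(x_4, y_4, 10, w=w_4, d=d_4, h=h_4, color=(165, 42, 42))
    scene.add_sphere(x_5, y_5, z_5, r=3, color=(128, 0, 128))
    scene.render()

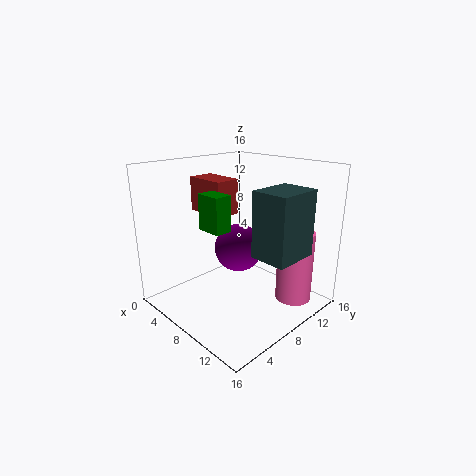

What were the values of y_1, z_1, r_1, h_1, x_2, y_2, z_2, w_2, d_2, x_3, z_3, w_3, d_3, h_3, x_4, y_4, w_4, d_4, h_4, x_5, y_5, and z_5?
y_1 = 12
z_1 = 1
r_1 = 2
h_1 = 8
x_2 = 11
y_2 = 7
z_2 = 7
w_2 = 4
d_2 = 5
x_3 = 5
z_3 = 9
w_3 = 3
d_3 = 2
h_3 = 4
x_4 = 1
y_4 = 7
w_4 = 5
d_4 = 3
h_4 = 4
x_5 = 5
y_5 = 11
z_5 = 5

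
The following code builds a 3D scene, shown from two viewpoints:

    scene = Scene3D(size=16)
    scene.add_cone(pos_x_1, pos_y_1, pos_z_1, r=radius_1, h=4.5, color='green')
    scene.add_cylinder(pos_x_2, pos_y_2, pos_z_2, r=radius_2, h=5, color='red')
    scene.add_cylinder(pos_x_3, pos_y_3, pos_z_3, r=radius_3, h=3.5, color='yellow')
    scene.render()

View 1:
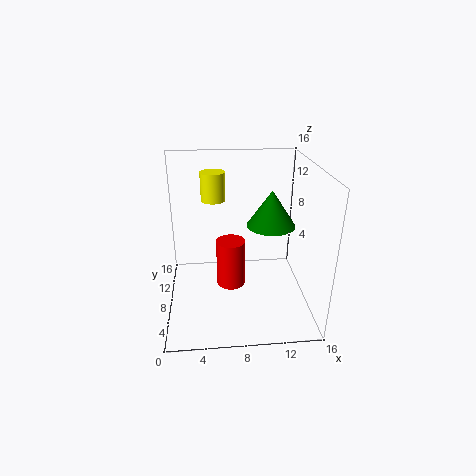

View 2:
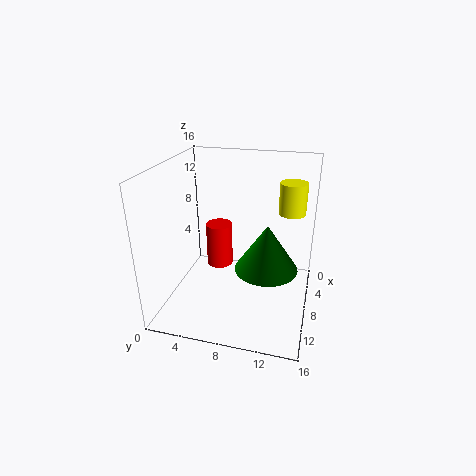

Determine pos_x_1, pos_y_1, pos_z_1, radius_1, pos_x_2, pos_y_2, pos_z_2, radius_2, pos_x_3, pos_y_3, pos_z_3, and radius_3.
pos_x_1 = 12.5; pos_y_1 = 12; pos_z_1 = 7.5; radius_1 = 3; pos_x_2 = 7; pos_y_2 = 5.5; pos_z_2 = 4; radius_2 = 1.5; pos_x_3 = 5.5; pos_y_3 = 13.5; pos_z_3 = 10.5; radius_3 = 1.5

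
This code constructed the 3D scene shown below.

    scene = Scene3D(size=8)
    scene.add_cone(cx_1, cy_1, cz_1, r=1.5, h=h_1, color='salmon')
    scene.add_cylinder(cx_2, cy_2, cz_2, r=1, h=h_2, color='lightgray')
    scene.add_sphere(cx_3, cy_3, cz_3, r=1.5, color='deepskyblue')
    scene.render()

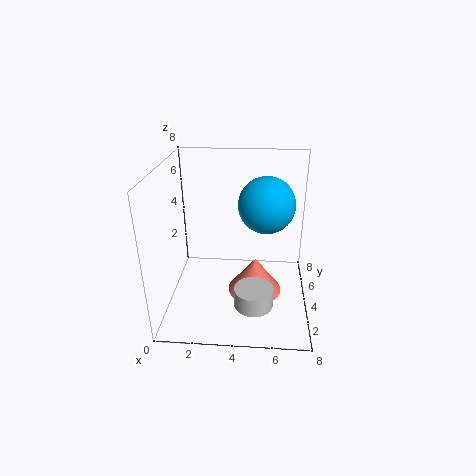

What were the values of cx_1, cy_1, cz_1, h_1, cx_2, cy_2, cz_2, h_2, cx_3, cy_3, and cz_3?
cx_1 = 5; cy_1 = 3.5; cz_1 = 1; h_1 = 2; cx_2 = 5; cy_2 = 1.5; cz_2 = 1.5; h_2 = 1; cx_3 = 5.5; cy_3 = 4; cz_3 = 6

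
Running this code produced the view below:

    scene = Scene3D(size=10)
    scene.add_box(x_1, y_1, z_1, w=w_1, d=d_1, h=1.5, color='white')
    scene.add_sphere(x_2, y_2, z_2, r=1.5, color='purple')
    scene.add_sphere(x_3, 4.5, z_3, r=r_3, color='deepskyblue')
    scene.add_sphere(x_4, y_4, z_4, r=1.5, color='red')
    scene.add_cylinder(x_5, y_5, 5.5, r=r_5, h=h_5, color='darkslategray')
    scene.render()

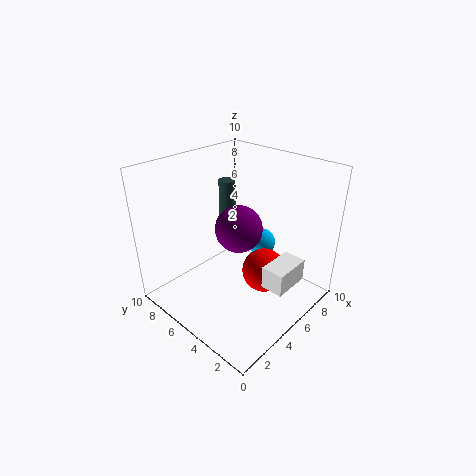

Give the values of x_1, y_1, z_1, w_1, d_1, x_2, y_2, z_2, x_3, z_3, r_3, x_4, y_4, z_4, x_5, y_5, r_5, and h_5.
x_1 = 4
y_1 = 0.5
z_1 = 3
w_1 = 2.5
d_1 = 1.5
x_2 = 4
y_2 = 4
z_2 = 6.5
x_3 = 7
z_3 = 4
r_3 = 1
x_4 = 5.5
y_4 = 3
z_4 = 3
x_5 = 4
y_5 = 5
r_5 = 0.5
h_5 = 4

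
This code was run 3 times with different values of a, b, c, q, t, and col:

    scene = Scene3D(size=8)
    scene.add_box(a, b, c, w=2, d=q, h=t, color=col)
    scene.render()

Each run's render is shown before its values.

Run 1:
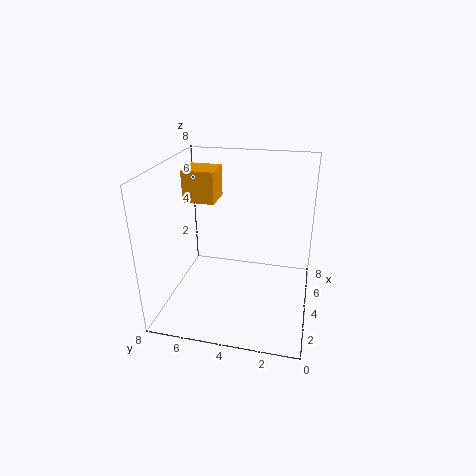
a = 6
b = 6
c = 5
q = 2
t = 2
col = 'orange'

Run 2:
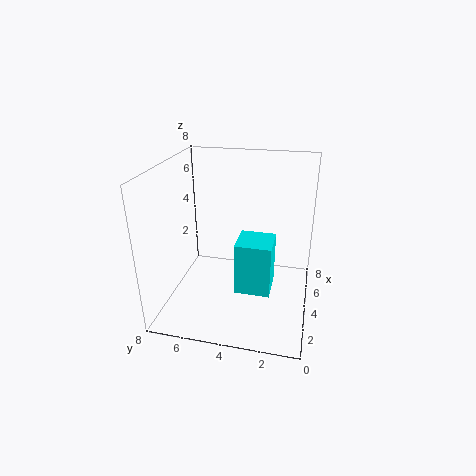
a = 3
b = 2
c = 1
q = 2
t = 3
col = 'cyan'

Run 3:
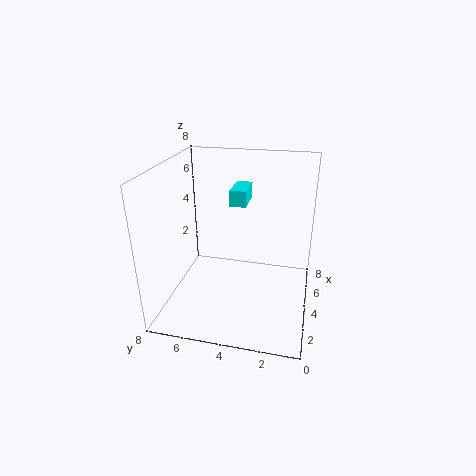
a = 6
b = 4
c = 5
q = 1
t = 1
col = 'cyan'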